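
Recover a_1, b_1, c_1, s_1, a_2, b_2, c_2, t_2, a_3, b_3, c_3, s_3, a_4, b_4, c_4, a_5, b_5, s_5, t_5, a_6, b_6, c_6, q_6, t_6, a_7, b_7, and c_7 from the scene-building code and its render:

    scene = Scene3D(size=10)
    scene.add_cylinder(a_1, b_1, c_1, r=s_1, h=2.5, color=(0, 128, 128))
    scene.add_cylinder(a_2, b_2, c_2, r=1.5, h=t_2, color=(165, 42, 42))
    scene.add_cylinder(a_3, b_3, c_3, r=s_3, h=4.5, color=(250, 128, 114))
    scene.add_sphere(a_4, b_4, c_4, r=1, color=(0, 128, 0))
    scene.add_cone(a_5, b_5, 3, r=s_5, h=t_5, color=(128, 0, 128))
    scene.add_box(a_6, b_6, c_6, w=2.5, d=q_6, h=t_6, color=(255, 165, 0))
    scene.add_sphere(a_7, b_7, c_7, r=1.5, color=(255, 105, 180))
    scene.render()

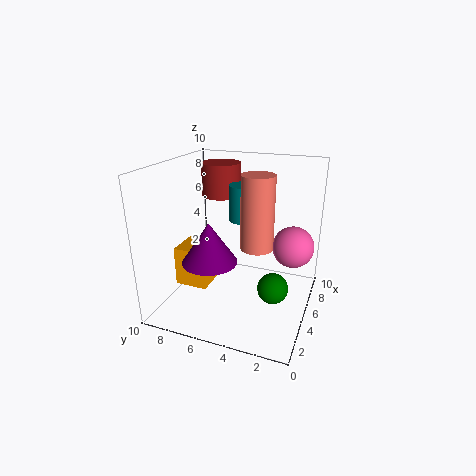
a_1 = 6; b_1 = 5; c_1 = 6; s_1 = 1; a_2 = 8; b_2 = 7.5; c_2 = 7; t_2 = 2.5; a_3 = 3; b_3 = 3; c_3 = 5.5; s_3 = 1; a_4 = 3.5; b_4 = 2; c_4 = 2.5; a_5 = 4.5; b_5 = 7; s_5 = 2; t_5 = 3; a_6 = 4.5; b_6 = 7.5; c_6 = 0.5; q_6 = 2.5; t_6 = 3; a_7 = 7; b_7 = 1.5; c_7 = 4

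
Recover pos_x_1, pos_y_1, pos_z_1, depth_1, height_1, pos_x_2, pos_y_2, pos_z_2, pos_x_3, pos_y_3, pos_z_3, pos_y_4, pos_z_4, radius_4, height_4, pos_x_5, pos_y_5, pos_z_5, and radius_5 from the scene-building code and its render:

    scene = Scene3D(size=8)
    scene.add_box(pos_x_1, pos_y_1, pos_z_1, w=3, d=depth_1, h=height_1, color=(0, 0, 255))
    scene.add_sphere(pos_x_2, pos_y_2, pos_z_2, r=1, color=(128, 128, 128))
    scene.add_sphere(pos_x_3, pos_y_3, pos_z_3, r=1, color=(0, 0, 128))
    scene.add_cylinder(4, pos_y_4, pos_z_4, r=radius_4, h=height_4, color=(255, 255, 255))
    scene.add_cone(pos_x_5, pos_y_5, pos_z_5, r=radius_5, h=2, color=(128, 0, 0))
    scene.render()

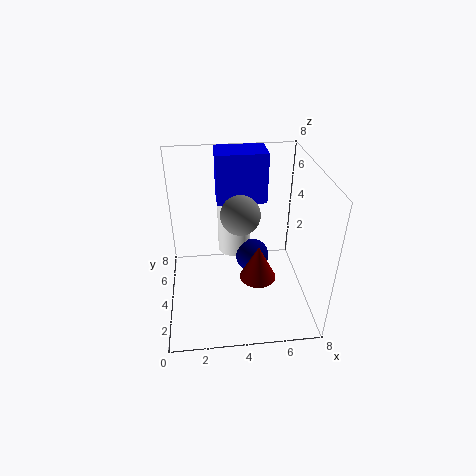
pos_x_1 = 3, pos_y_1 = 6, pos_z_1 = 5, depth_1 = 2, height_1 = 3, pos_x_2 = 4, pos_y_2 = 3, pos_z_2 = 6, pos_x_3 = 5, pos_y_3 = 5, pos_z_3 = 2, pos_y_4 = 6, pos_z_4 = 2, radius_4 = 1, height_4 = 3, pos_x_5 = 5, pos_y_5 = 3, pos_z_5 = 2, radius_5 = 1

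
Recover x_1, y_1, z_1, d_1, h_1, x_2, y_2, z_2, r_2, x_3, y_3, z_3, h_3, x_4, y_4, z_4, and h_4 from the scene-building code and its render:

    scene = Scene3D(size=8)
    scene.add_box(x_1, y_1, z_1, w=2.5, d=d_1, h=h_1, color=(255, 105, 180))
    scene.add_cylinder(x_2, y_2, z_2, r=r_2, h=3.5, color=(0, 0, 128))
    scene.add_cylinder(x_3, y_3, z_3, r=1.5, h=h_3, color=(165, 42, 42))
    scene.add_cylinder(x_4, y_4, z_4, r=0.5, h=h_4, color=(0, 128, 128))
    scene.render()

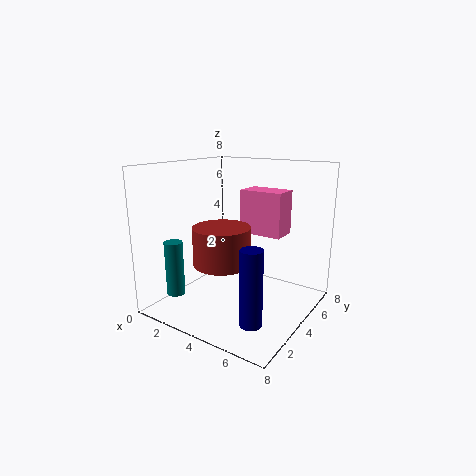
x_1 = 3.5; y_1 = 5; z_1 = 4; d_1 = 1.5; h_1 = 2.5; x_2 = 7; y_2 = 0.5; z_2 = 1.5; r_2 = 0.5; x_3 = 4; y_3 = 2.5; z_3 = 3; h_3 = 2; x_4 = 1.5; y_4 = 1.5; z_4 = 1; h_4 = 3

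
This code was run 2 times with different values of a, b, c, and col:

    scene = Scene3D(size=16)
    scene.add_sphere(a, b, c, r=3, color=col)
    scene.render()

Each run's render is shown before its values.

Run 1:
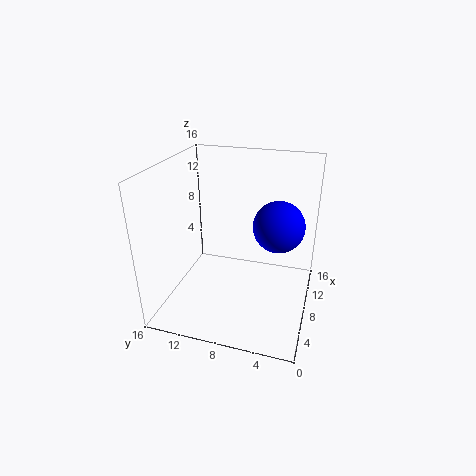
a = 11
b = 4
c = 8.5
col = 'blue'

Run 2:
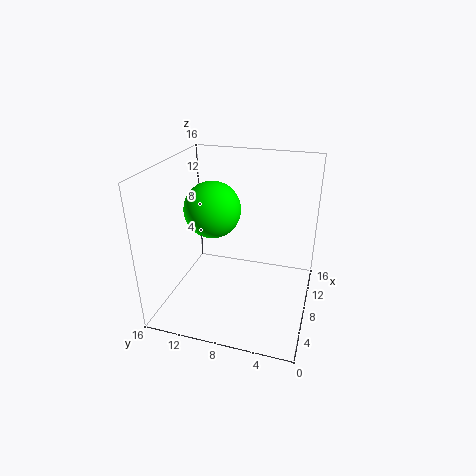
a = 7
b = 10.5
c = 11.5
col = 'lime'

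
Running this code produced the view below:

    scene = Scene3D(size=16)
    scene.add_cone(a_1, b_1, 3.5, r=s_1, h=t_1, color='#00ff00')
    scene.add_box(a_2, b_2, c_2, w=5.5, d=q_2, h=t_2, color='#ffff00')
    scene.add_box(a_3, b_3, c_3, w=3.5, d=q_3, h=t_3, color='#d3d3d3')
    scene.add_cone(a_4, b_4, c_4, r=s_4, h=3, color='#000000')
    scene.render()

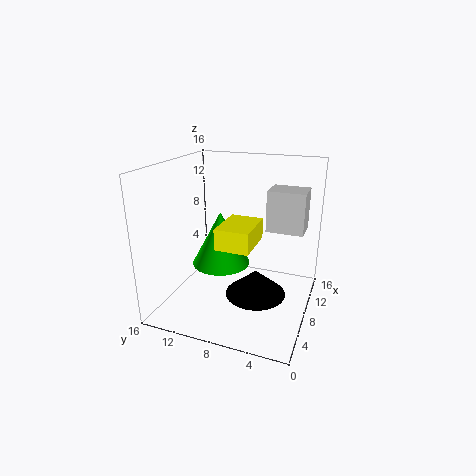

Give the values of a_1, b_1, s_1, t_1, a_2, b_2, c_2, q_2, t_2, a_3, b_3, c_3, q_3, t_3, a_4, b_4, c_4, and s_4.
a_1 = 10; b_1 = 11; s_1 = 3.5; t_1 = 6.5; a_2 = 7; b_2 = 6.5; c_2 = 6.5; q_2 = 4; t_2 = 2.5; a_3 = 12; b_3 = 1.5; c_3 = 7.5; q_3 = 4.5; t_3 = 5; a_4 = 8.5; b_4 = 6; c_4 = 1; s_4 = 3.5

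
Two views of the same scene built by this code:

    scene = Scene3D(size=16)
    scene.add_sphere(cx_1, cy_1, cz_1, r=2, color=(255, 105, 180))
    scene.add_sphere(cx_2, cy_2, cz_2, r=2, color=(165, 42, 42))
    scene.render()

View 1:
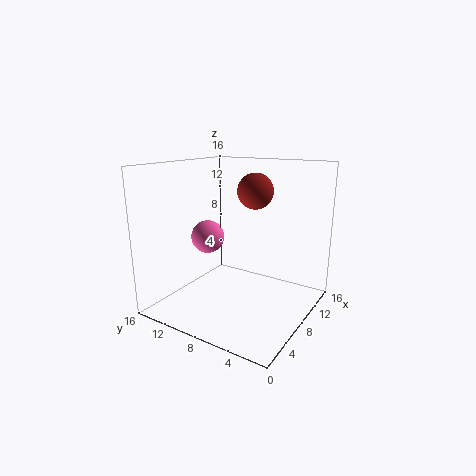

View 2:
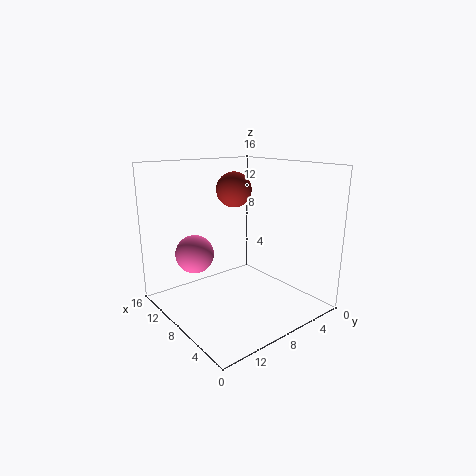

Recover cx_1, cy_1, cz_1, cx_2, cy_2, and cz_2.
cx_1 = 9; cy_1 = 13; cz_1 = 7; cx_2 = 10; cy_2 = 7; cz_2 = 13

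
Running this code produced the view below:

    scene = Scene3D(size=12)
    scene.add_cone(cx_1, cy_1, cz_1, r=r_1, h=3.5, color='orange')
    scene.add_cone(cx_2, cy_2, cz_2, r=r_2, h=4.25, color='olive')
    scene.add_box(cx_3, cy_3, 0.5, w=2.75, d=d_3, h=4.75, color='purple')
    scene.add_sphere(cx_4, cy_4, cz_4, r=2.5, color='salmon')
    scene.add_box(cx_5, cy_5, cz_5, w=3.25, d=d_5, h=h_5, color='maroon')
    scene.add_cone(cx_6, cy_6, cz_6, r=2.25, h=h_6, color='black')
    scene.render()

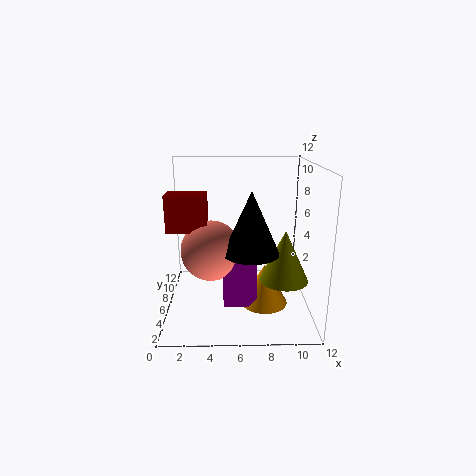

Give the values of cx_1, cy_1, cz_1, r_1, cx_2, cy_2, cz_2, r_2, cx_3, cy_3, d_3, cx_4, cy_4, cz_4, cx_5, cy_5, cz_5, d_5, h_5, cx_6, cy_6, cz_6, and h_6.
cx_1 = 8.25, cy_1 = 5.5, cz_1 = 0.25, r_1 = 2, cx_2 = 9.75, cy_2 = 4.75, cz_2 = 2.75, r_2 = 2, cx_3 = 4.75, cy_3 = 4.25, d_3 = 2.25, cx_4 = 3.75, cy_4 = 5.75, cz_4 = 5, cx_5 = 0.25, cy_5 = 5, cz_5 = 6.75, d_5 = 2, h_5 = 3, cx_6 = 7, cy_6 = 4.5, cz_6 = 5.25, h_6 = 5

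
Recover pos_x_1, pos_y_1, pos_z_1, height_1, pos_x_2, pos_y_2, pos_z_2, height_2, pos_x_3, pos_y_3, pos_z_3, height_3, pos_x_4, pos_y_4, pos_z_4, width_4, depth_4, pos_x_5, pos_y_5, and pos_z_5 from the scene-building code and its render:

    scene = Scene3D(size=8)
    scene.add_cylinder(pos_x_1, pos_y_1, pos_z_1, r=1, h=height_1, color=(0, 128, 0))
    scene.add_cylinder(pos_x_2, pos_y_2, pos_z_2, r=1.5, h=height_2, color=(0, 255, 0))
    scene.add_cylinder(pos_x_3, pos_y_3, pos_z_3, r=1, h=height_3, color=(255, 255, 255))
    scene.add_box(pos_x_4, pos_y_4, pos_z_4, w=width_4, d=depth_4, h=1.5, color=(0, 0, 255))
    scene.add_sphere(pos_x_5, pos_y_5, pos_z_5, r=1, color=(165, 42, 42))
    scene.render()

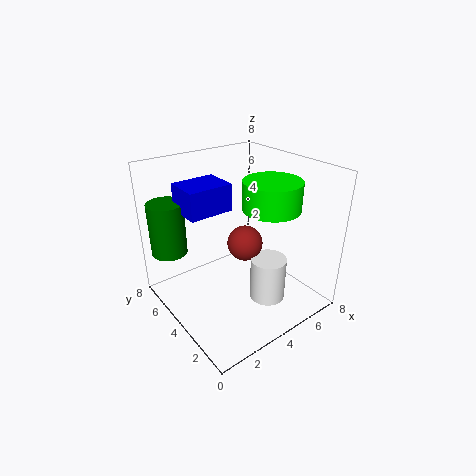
pos_x_1 = 1; pos_y_1 = 6.5; pos_z_1 = 3; height_1 = 3; pos_x_2 = 5; pos_y_2 = 2.5; pos_z_2 = 6; height_2 = 1.5; pos_x_3 = 5; pos_y_3 = 2.5; pos_z_3 = 0.5; height_3 = 2.5; pos_x_4 = 1.5; pos_y_4 = 4.5; pos_z_4 = 5.5; width_4 = 2.5; depth_4 = 2; pos_x_5 = 4.5; pos_y_5 = 4; pos_z_5 = 3.5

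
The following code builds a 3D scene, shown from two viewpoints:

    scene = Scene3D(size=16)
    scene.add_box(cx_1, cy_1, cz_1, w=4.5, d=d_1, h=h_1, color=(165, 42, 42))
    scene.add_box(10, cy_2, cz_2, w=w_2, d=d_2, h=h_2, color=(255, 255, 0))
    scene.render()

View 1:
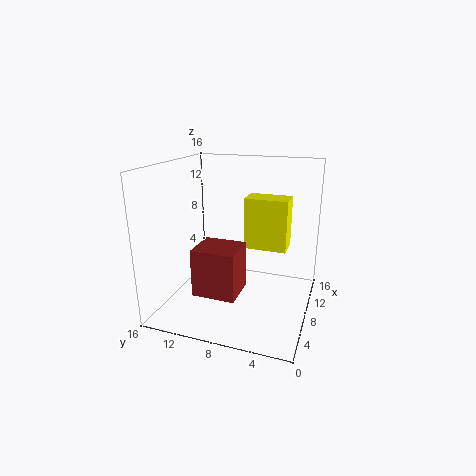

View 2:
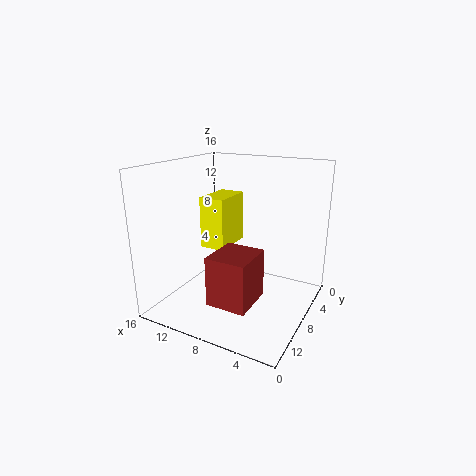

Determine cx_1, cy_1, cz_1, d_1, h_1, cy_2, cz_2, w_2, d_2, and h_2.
cx_1 = 5; cy_1 = 7.5; cz_1 = 1.5; d_1 = 5; h_1 = 5.5; cy_2 = 3; cz_2 = 6; w_2 = 3; d_2 = 5; h_2 = 6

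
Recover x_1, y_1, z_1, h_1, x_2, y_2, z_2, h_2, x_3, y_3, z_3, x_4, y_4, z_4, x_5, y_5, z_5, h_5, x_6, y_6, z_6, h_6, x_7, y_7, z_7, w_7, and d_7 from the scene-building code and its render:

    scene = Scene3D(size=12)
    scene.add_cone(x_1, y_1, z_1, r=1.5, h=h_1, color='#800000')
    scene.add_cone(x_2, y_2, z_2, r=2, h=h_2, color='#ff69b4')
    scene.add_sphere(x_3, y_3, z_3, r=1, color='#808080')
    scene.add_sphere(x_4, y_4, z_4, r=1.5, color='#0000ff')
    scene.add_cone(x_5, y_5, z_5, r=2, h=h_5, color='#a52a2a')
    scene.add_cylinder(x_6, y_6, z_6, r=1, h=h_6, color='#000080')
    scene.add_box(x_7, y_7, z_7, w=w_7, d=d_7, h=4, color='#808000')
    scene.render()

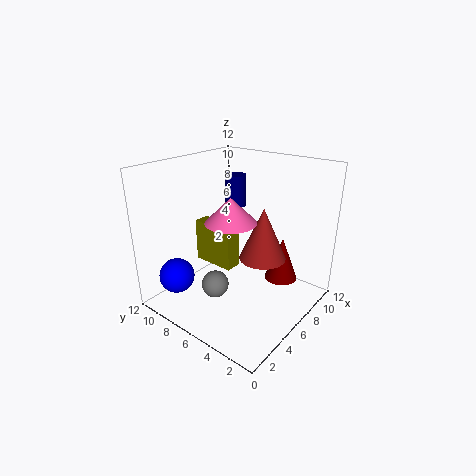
x_1 = 10; y_1 = 4; z_1 = 1; h_1 = 4; x_2 = 4.5; y_2 = 5.5; z_2 = 8; h_2 = 2; x_3 = 2; y_3 = 5; z_3 = 4; x_4 = 2.5; y_4 = 10; z_4 = 2.5; x_5 = 7.5; y_5 = 4.5; z_5 = 4; h_5 = 4.5; x_6 = 10; y_6 = 9.5; z_6 = 7; h_6 = 3; x_7 = 6.5; y_7 = 7.5; z_7 = 2; w_7 = 1.5; d_7 = 4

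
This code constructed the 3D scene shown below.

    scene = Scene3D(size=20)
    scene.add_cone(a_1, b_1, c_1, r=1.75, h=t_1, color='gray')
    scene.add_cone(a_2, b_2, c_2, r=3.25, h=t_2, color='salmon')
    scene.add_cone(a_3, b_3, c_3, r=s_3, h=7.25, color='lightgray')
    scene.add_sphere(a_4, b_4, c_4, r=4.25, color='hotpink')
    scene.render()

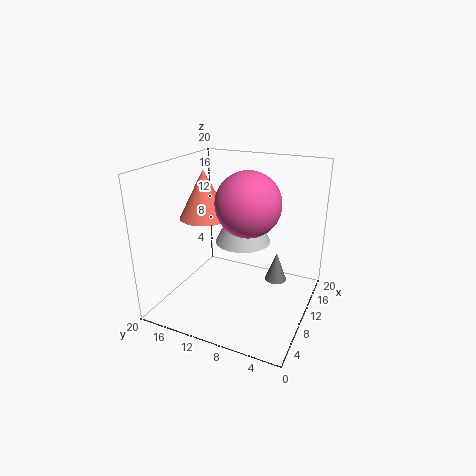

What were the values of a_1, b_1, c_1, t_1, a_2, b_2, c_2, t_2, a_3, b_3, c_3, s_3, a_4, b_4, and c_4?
a_1 = 17.25
b_1 = 6.5
c_1 = 0.25
t_1 = 4.75
a_2 = 7.25
b_2 = 13.5
c_2 = 13.5
t_2 = 6.25
a_3 = 10
b_3 = 9.25
c_3 = 9.75
s_3 = 3.75
a_4 = 8.75
b_4 = 8
c_4 = 15.5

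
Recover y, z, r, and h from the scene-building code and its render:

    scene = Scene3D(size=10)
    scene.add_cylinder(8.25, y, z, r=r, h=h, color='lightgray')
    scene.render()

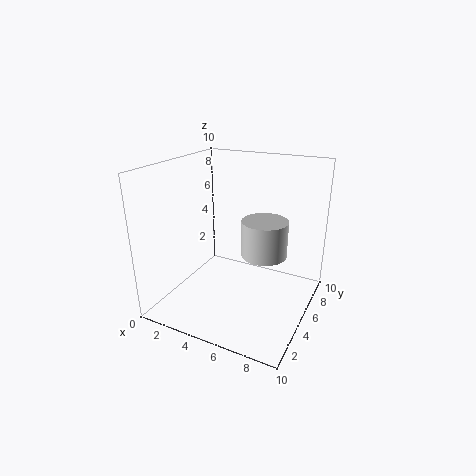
y = 1.75; z = 6; r = 1.25; h = 2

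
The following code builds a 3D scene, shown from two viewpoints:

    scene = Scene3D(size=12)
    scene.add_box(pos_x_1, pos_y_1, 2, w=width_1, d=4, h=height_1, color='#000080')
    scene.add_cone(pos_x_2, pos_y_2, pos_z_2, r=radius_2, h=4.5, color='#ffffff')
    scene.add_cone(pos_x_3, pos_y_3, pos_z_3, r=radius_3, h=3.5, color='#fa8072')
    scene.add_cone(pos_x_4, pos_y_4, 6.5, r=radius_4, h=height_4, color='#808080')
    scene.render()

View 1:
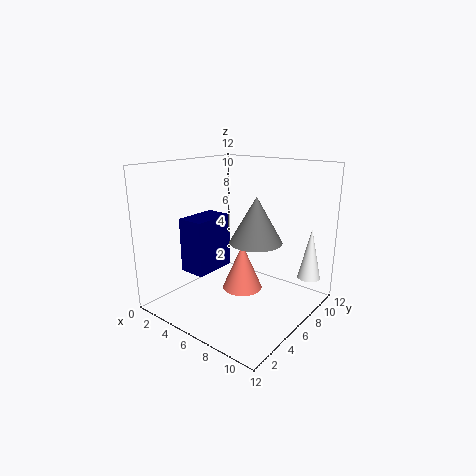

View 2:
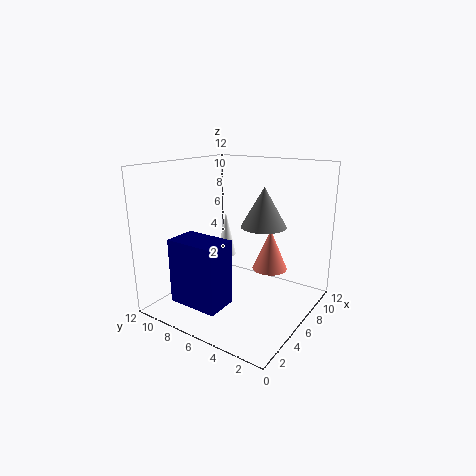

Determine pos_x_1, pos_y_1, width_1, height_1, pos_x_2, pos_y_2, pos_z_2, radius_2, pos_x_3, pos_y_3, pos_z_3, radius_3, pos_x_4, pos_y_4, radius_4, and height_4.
pos_x_1 = 0.5
pos_y_1 = 4.5
width_1 = 2.5
height_1 = 5
pos_x_2 = 10.5
pos_y_2 = 10.5
pos_z_2 = 2
radius_2 = 1
pos_x_3 = 8
pos_y_3 = 4
pos_z_3 = 3
radius_3 = 1.5
pos_x_4 = 8.5
pos_y_4 = 5
radius_4 = 2
height_4 = 3.5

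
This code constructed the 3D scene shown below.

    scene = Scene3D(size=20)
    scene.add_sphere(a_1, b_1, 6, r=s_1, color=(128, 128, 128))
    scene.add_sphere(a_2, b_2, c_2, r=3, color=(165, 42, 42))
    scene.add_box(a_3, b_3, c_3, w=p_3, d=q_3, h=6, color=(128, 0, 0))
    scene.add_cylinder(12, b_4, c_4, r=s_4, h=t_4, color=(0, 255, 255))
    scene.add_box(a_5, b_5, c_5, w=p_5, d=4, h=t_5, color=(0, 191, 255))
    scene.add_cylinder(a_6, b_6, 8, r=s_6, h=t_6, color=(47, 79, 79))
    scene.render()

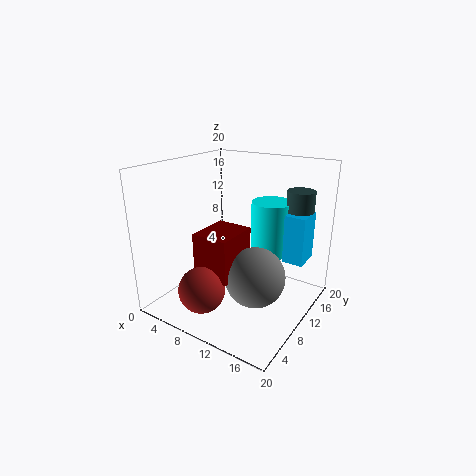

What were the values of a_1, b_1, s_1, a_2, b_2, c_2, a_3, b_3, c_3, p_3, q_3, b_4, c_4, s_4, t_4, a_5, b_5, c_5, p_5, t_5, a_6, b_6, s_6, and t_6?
a_1 = 14
b_1 = 8
s_1 = 4
a_2 = 9
b_2 = 3
c_2 = 5
a_3 = 7
b_3 = 4
c_3 = 6
p_3 = 5
q_3 = 6
b_4 = 16
c_4 = 6
s_4 = 3
t_4 = 8
a_5 = 15
b_5 = 14
c_5 = 6
p_5 = 3
t_5 = 7
a_6 = 16
b_6 = 17
s_6 = 2
t_6 = 8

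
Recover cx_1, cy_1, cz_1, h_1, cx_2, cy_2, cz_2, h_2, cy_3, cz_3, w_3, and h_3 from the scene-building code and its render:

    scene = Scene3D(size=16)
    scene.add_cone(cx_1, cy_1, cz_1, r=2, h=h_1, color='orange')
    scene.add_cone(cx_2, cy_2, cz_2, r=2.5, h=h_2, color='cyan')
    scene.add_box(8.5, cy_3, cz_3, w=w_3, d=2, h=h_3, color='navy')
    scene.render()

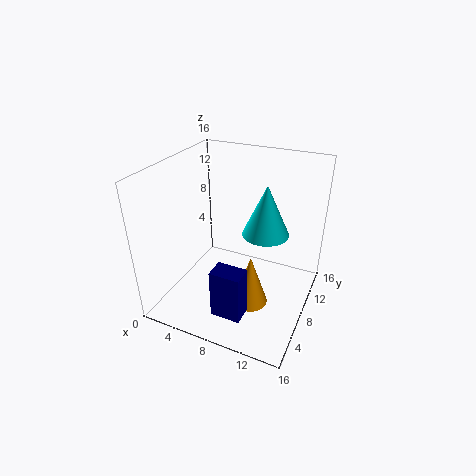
cx_1 = 10
cy_1 = 7
cz_1 = 0.5
h_1 = 6
cx_2 = 11
cy_2 = 8.5
cz_2 = 9
h_2 = 5.5
cy_3 = 0.5
cz_3 = 3.5
w_3 = 3
h_3 = 5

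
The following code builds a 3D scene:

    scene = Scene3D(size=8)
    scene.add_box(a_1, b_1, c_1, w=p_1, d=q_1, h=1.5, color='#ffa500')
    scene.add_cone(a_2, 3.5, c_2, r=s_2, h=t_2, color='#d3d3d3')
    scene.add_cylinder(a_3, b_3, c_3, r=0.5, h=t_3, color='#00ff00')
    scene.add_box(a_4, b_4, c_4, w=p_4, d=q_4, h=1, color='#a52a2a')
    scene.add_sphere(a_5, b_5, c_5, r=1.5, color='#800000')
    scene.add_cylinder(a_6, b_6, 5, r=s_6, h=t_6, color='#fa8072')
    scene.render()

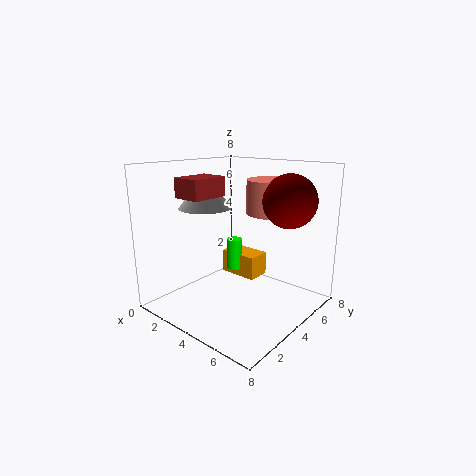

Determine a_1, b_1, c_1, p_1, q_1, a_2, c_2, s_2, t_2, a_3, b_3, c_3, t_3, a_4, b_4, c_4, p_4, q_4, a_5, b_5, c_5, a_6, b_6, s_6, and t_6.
a_1 = 1
b_1 = 6
c_1 = 0.5
p_1 = 2.5
q_1 = 1.5
a_2 = 2
c_2 = 5.5
s_2 = 1.5
t_2 = 2
a_3 = 2
b_3 = 6
c_3 = 1
t_3 = 2
a_4 = 2.5
b_4 = 1
c_4 = 6.5
p_4 = 1.5
q_4 = 2
a_5 = 6
b_5 = 6
c_5 = 6
a_6 = 4.5
b_6 = 6.5
s_6 = 1.5
t_6 = 2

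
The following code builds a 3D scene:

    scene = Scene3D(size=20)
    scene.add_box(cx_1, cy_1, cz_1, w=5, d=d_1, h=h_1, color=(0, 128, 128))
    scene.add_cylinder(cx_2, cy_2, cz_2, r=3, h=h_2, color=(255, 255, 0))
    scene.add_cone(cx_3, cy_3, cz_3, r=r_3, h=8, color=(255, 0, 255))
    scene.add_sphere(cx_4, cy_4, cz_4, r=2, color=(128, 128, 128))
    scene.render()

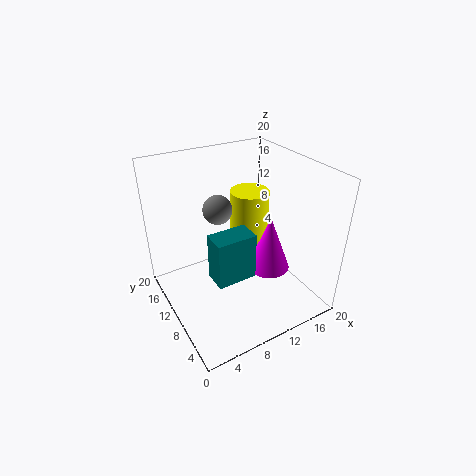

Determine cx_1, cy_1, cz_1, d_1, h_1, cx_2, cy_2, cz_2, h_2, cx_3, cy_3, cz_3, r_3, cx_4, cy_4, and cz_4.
cx_1 = 4, cy_1 = 4, cz_1 = 8, d_1 = 3, h_1 = 6, cx_2 = 15, cy_2 = 15, cz_2 = 6, h_2 = 8, cx_3 = 14, cy_3 = 8, cz_3 = 5, r_3 = 3, cx_4 = 8, cy_4 = 12, cz_4 = 14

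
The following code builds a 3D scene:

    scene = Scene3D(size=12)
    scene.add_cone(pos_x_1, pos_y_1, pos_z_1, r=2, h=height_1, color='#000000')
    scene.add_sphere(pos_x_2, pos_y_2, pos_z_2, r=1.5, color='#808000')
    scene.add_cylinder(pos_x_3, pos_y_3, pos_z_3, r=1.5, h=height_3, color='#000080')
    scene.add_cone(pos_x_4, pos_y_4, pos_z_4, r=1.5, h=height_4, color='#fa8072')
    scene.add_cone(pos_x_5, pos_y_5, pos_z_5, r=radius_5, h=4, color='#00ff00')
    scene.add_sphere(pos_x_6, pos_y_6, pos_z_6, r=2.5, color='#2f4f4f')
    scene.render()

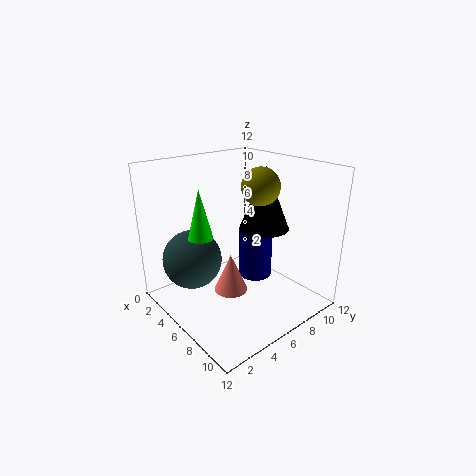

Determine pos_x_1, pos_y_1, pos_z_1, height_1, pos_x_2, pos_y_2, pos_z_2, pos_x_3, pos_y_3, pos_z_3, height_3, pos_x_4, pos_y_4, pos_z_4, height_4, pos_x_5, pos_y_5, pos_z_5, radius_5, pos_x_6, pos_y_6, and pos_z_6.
pos_x_1 = 7.5; pos_y_1 = 7.5; pos_z_1 = 7; height_1 = 5; pos_x_2 = 7.5; pos_y_2 = 7; pos_z_2 = 10.5; pos_x_3 = 5.5; pos_y_3 = 8.5; pos_z_3 = 1.5; height_3 = 4.5; pos_x_4 = 5; pos_y_4 = 6; pos_z_4 = 0.5; height_4 = 3.5; pos_x_5 = 5; pos_y_5 = 3; pos_z_5 = 6.5; radius_5 = 1; pos_x_6 = 3.5; pos_y_6 = 3; pos_z_6 = 4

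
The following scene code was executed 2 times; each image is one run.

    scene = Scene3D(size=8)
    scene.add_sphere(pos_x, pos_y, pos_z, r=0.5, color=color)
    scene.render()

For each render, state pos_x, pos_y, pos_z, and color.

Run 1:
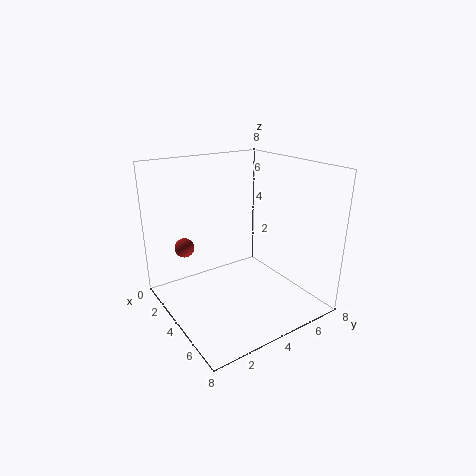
pos_x = 3.5, pos_y = 1, pos_z = 4, color = 'brown'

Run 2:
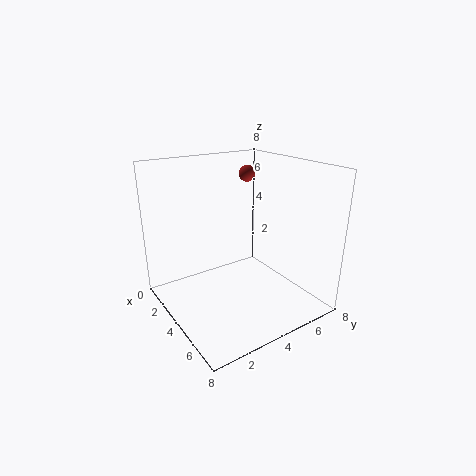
pos_x = 2, pos_y = 6, pos_z = 7, color = 'brown'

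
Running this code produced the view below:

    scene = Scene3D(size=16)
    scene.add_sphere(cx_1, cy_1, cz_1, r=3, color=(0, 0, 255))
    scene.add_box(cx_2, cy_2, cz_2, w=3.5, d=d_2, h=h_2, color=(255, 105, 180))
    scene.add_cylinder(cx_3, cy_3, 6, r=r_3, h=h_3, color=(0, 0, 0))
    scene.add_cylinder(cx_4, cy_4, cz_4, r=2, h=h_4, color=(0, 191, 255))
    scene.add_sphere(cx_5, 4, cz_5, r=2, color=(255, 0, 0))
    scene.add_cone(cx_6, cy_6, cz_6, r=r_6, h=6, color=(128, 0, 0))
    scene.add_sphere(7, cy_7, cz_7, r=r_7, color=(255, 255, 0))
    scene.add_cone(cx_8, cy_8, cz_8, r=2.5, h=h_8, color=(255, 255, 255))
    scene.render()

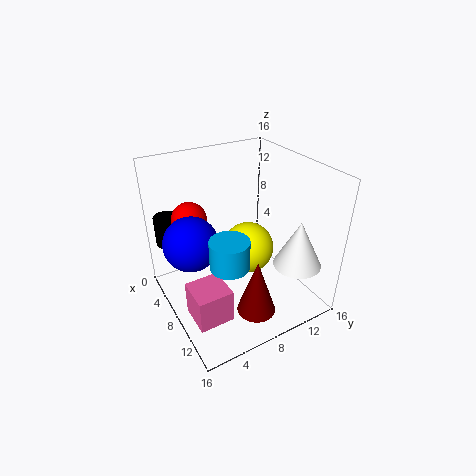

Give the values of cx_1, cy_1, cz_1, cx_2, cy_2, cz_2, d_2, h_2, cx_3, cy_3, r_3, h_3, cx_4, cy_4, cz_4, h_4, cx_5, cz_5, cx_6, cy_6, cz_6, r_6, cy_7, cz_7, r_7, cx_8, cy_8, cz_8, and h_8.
cx_1 = 6.5; cy_1 = 3; cz_1 = 8; cx_2 = 10.5; cy_2 = 0.5; cz_2 = 3; d_2 = 3.5; h_2 = 3.5; cx_3 = 2; cy_3 = 2; r_3 = 1.5; h_3 = 3.5; cx_4 = 11.5; cy_4 = 5; cz_4 = 7.5; h_4 = 3; cx_5 = 4; cz_5 = 9.5; cx_6 = 13.5; cy_6 = 7; cz_6 = 2.5; r_6 = 2; cy_7 = 10; cz_7 = 5.5; r_7 = 3; cx_8 = 13.5; cy_8 = 12; cz_8 = 6.5; h_8 = 5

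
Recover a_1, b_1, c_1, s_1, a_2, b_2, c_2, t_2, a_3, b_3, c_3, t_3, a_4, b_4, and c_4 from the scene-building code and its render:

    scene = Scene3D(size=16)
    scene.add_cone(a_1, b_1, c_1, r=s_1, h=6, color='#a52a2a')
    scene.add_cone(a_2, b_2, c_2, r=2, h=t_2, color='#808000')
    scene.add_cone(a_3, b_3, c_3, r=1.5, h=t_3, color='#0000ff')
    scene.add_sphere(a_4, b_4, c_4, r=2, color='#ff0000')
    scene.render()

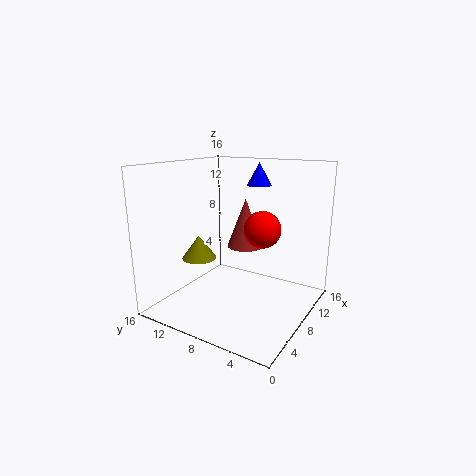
a_1 = 12.25; b_1 = 9.5; c_1 = 5.5; s_1 = 2.25; a_2 = 7; b_2 = 12.75; c_2 = 5; t_2 = 2.75; a_3 = 13.75; b_3 = 8.5; c_3 = 13; t_3 = 2.75; a_4 = 8.5; b_4 = 5.25; c_4 = 9.25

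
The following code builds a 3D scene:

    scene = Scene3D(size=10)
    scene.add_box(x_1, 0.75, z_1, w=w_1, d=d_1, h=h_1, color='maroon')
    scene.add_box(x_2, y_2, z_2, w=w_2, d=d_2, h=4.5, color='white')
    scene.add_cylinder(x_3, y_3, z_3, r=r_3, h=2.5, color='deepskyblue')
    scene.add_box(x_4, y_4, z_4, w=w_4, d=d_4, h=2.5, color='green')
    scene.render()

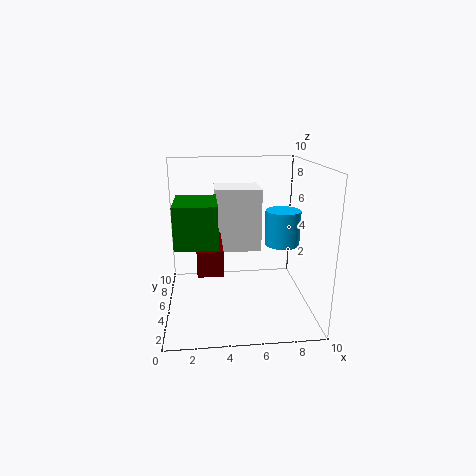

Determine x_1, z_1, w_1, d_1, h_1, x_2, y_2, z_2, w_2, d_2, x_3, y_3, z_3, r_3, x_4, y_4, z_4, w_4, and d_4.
x_1 = 2.25, z_1 = 4.25, w_1 = 1.5, d_1 = 3.5, h_1 = 1.5, x_2 = 3.5, y_2 = 5.5, z_2 = 3.75, w_2 = 3.25, d_2 = 2.75, x_3 = 8.25, y_3 = 5.5, z_3 = 4.25, r_3 = 1.25, x_4 = 1, y_4 = 1, z_4 = 5.75, w_4 = 2.5, d_4 = 3.25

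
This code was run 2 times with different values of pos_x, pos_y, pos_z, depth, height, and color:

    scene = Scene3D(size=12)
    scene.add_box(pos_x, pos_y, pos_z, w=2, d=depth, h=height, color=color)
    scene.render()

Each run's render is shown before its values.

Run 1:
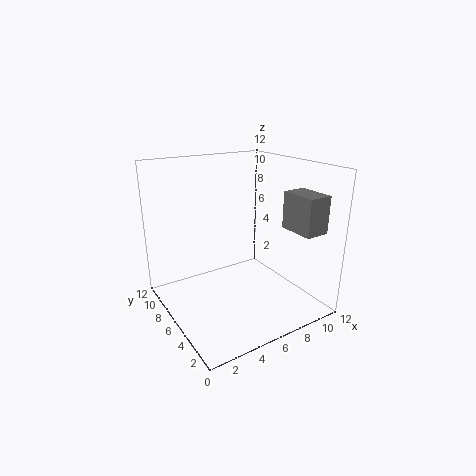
pos_x = 9
pos_y = 1
pos_z = 7
depth = 3
height = 3
color = 'gray'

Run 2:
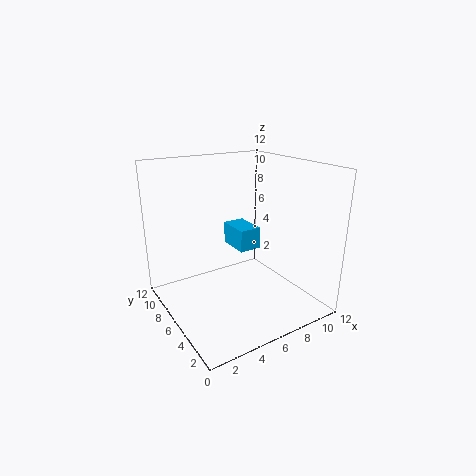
pos_x = 7
pos_y = 7
pos_z = 4
depth = 3
height = 2
color = 'deepskyblue'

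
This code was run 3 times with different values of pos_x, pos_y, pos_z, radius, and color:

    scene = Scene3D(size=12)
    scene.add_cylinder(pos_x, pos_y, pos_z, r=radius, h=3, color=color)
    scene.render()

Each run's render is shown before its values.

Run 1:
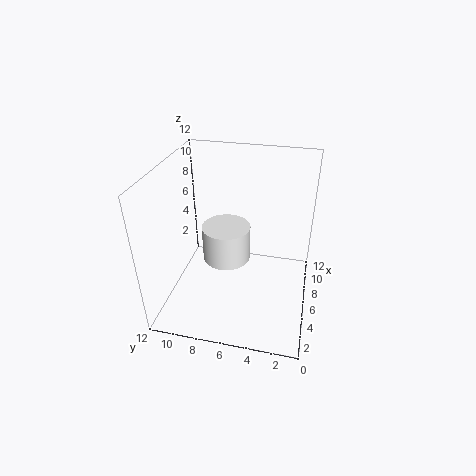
pos_x = 6, pos_y = 7, pos_z = 4, radius = 2, color = 'white'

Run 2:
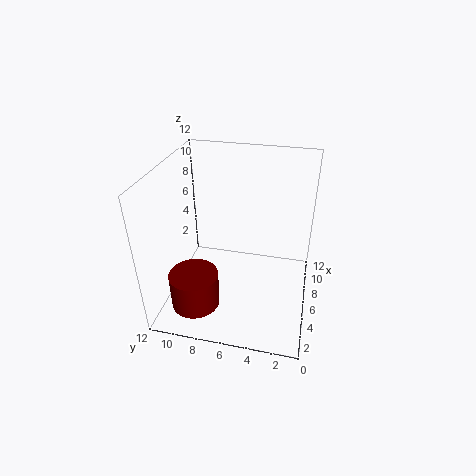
pos_x = 3, pos_y = 9, pos_z = 1, radius = 2, color = 'maroon'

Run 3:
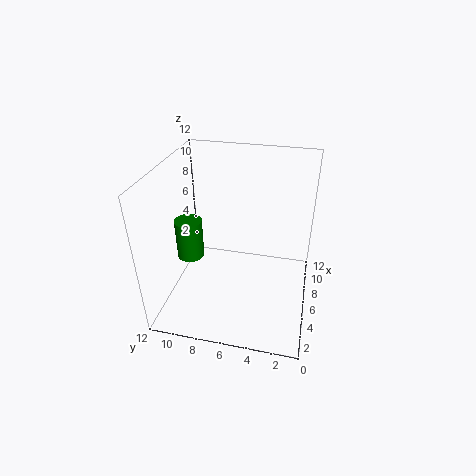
pos_x = 3, pos_y = 9, pos_z = 6, radius = 1, color = 'green'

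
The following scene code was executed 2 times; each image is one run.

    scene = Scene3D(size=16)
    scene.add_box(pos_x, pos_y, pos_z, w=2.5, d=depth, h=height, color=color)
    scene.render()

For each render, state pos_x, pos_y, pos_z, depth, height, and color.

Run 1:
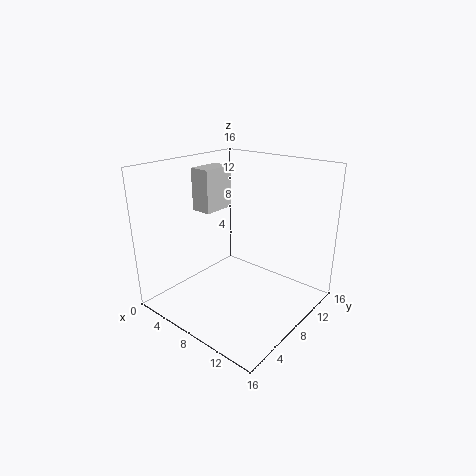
pos_x = 1.5, pos_y = 7.5, pos_z = 10, depth = 4, height = 5, color = 'lightgray'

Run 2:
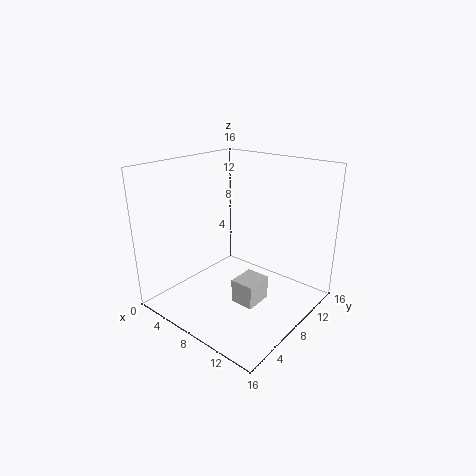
pos_x = 10, pos_y = 4.5, pos_z = 2.5, depth = 3, height = 2.5, color = 'lightgray'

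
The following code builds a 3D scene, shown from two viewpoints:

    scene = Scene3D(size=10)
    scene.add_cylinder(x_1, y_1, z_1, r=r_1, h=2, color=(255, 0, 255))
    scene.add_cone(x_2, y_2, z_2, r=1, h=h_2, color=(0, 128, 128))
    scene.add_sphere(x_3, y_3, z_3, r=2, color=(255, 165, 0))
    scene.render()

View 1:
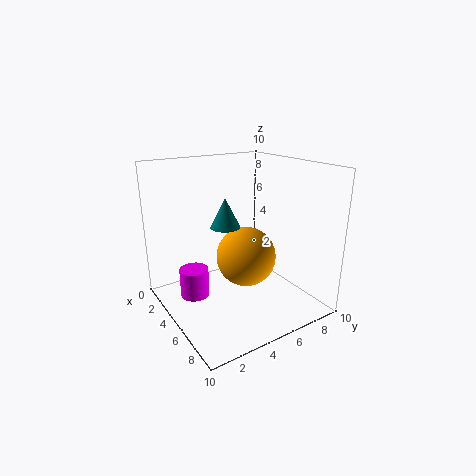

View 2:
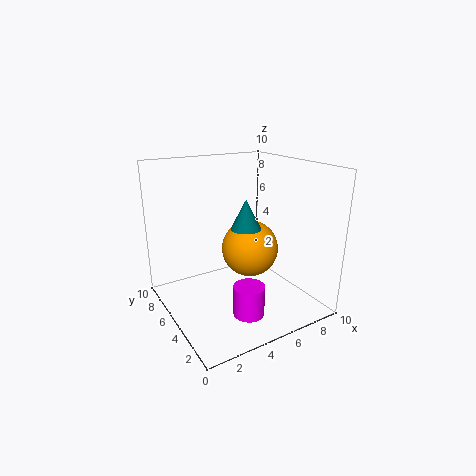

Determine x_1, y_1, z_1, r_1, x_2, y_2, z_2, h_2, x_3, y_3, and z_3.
x_1 = 4; y_1 = 2; z_1 = 1; r_1 = 1; x_2 = 5; y_2 = 4; z_2 = 6; h_2 = 2; x_3 = 6; y_3 = 5; z_3 = 4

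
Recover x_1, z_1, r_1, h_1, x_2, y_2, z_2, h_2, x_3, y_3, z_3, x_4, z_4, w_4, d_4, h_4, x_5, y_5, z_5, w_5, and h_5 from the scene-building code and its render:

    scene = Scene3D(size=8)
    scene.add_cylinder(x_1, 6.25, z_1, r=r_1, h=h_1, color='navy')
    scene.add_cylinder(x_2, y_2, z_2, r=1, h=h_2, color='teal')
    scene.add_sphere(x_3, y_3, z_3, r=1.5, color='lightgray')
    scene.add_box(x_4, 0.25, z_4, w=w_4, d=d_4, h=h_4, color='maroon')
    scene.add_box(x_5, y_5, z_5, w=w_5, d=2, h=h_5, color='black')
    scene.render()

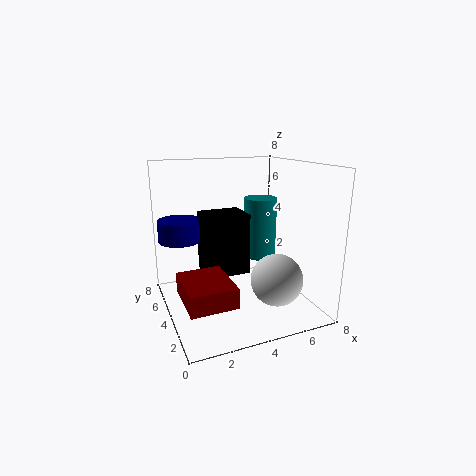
x_1 = 1.25, z_1 = 3.5, r_1 = 1.25, h_1 = 1.25, x_2 = 6.25, y_2 = 5.75, z_2 = 2, h_2 = 3.75, x_3 = 6, y_3 = 3, z_3 = 1.5, x_4 = 0.25, z_4 = 2, w_4 = 2.25, d_4 = 2.75, h_4 = 1, x_5 = 2.25, y_5 = 4, z_5 = 1.75, w_5 = 2.5, h_5 = 3.5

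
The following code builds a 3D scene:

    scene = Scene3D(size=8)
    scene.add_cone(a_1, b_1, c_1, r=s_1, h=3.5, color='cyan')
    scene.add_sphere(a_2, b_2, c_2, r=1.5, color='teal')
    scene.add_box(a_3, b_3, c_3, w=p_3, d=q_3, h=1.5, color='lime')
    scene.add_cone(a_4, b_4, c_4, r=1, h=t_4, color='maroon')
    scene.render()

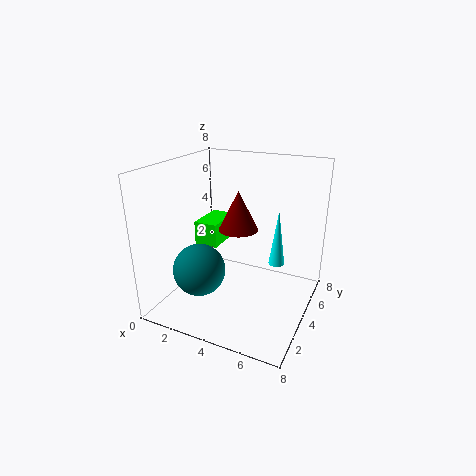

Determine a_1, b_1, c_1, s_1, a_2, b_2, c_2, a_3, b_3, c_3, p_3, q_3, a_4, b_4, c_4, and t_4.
a_1 = 5.5
b_1 = 6.5
c_1 = 1.5
s_1 = 0.5
a_2 = 2
b_2 = 3
c_2 = 2
a_3 = 0.5
b_3 = 5
c_3 = 2.5
p_3 = 1.5
q_3 = 2.5
a_4 = 4.5
b_4 = 3
c_4 = 5
t_4 = 2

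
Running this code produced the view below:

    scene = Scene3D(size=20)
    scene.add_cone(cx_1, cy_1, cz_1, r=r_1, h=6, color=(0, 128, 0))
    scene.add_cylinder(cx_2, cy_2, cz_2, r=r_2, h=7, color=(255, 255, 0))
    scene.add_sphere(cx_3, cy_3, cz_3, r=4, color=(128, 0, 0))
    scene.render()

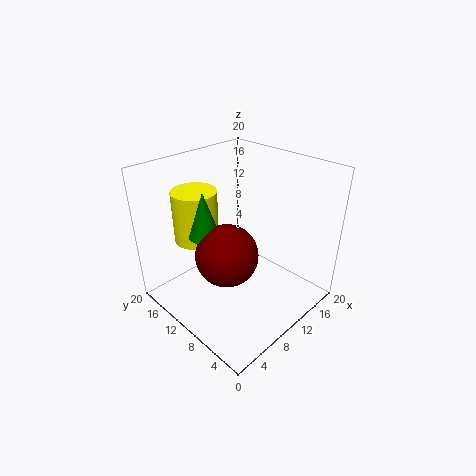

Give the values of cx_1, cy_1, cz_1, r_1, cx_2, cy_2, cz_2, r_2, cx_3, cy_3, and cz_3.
cx_1 = 5; cy_1 = 11; cz_1 = 12; r_1 = 2; cx_2 = 6; cy_2 = 14; cz_2 = 10; r_2 = 3; cx_3 = 6; cy_3 = 8; cz_3 = 10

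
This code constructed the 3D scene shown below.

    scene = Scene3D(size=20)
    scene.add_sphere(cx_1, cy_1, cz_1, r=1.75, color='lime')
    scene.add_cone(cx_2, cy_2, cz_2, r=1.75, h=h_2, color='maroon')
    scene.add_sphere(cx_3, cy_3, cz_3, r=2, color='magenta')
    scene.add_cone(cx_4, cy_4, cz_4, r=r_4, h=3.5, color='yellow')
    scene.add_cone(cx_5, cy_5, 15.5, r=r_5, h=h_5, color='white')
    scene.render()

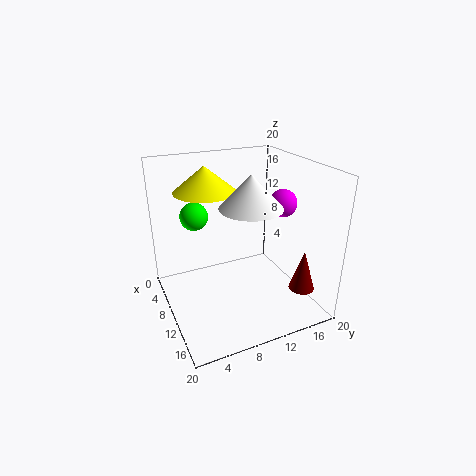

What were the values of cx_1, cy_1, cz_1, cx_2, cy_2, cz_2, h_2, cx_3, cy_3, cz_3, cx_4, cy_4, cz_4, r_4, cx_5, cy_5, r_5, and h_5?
cx_1 = 10.5, cy_1 = 3.75, cz_1 = 14.5, cx_2 = 16, cy_2 = 17, cz_2 = 3.5, h_2 = 5.75, cx_3 = 10, cy_3 = 17, cz_3 = 14, cx_4 = 7, cy_4 = 6.5, cz_4 = 16.25, r_4 = 4.25, cx_5 = 13.25, cy_5 = 10.25, r_5 = 4, h_5 = 4.25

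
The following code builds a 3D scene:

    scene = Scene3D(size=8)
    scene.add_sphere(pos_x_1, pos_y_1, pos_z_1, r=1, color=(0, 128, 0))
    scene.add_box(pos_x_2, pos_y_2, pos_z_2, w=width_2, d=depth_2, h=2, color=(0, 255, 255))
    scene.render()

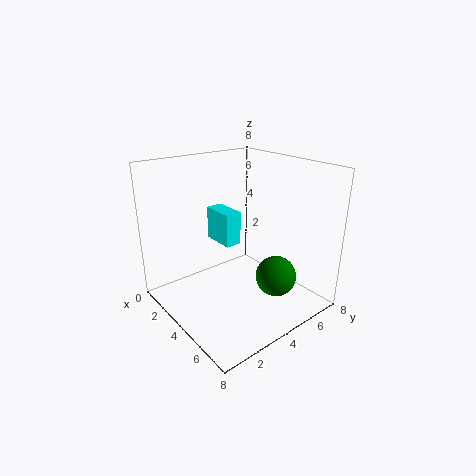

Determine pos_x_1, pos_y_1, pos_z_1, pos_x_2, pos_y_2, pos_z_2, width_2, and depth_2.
pos_x_1 = 7, pos_y_1 = 4, pos_z_1 = 3, pos_x_2 = 1, pos_y_2 = 4, pos_z_2 = 3, width_2 = 2, depth_2 = 1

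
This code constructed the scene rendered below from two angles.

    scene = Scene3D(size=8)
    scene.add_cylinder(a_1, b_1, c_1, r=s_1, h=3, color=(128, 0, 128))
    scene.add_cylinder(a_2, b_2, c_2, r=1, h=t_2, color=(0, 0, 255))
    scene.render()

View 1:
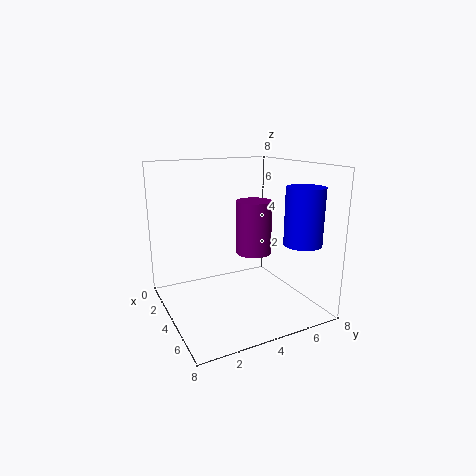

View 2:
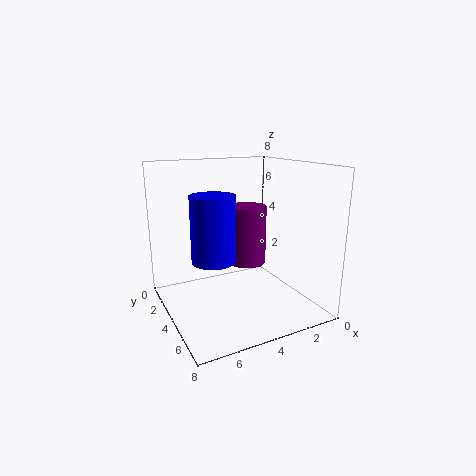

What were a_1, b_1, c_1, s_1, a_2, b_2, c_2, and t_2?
a_1 = 4, b_1 = 5, c_1 = 3, s_1 = 1, a_2 = 6.5, b_2 = 6.5, c_2 = 4, t_2 = 3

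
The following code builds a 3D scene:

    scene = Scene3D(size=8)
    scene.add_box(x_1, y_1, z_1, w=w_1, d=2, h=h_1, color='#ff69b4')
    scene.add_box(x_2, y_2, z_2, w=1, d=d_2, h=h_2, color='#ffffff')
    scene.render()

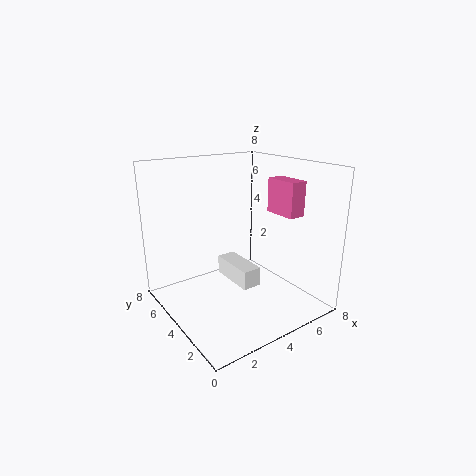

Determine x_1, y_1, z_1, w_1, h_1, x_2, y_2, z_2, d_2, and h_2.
x_1 = 6.5, y_1 = 2.5, z_1 = 5, w_1 = 1, h_1 = 2, x_2 = 3, y_2 = 2, z_2 = 2, d_2 = 2.5, h_2 = 1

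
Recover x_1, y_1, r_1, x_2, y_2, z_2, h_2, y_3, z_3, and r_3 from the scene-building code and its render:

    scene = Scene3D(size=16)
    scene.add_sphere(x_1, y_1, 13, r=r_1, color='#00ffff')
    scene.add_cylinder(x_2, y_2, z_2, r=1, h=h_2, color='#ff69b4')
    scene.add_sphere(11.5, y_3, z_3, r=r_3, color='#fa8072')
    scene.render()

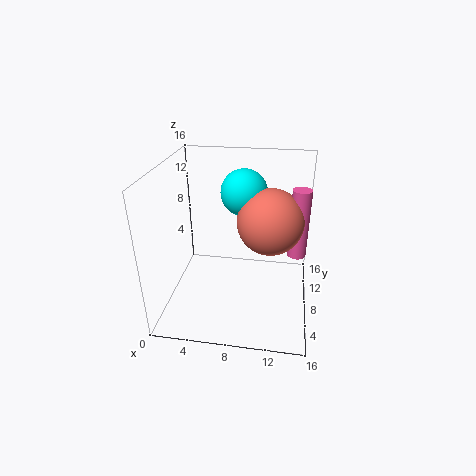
x_1 = 8.5, y_1 = 9, r_1 = 2.5, x_2 = 14.5, y_2 = 8, z_2 = 6.5, h_2 = 7.5, y_3 = 7.5, z_3 = 10.5, r_3 = 3.5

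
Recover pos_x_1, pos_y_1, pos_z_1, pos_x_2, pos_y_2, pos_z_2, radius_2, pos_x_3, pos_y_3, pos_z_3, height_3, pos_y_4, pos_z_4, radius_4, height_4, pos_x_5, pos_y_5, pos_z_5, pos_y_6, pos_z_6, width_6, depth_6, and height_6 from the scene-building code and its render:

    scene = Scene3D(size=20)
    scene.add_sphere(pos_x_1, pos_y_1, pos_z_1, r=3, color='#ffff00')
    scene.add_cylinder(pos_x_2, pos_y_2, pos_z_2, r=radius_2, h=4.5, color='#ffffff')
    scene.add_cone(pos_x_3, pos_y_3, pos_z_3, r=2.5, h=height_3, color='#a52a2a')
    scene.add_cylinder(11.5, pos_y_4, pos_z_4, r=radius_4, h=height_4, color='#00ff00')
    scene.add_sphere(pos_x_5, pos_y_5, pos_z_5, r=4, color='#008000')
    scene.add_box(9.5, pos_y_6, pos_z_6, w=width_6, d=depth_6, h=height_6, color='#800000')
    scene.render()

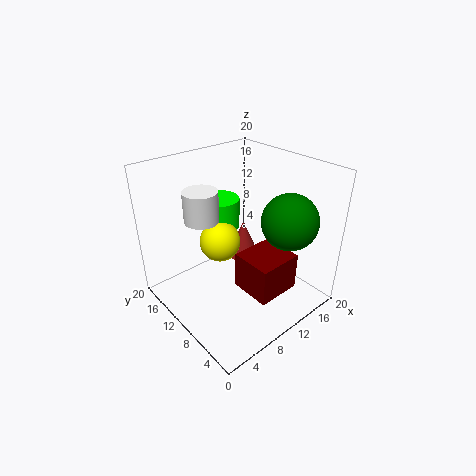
pos_x_1 = 9.5; pos_y_1 = 13.5; pos_z_1 = 8; pos_x_2 = 7.5; pos_y_2 = 15; pos_z_2 = 11.5; radius_2 = 2.5; pos_x_3 = 15; pos_y_3 = 14.5; pos_z_3 = 3; height_3 = 6; pos_y_4 = 16; pos_z_4 = 9; radius_4 = 3; height_4 = 4.5; pos_x_5 = 16; pos_y_5 = 6; pos_z_5 = 12; pos_y_6 = 4; pos_z_6 = 2; width_6 = 6.5; depth_6 = 6; height_6 = 5.5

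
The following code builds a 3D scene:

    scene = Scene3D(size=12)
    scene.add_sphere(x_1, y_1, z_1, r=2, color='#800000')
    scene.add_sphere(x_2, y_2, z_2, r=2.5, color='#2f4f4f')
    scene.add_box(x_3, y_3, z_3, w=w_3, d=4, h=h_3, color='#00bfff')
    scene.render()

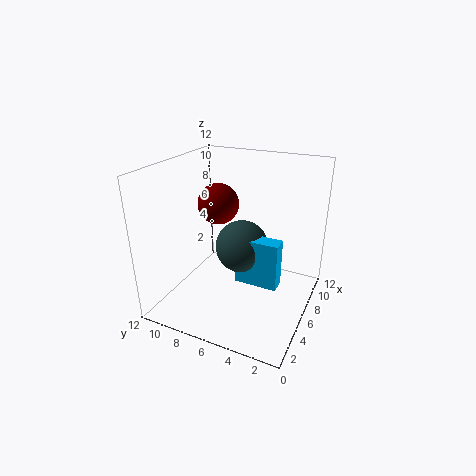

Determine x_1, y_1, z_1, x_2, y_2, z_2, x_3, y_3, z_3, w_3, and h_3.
x_1 = 10, y_1 = 10, z_1 = 7, x_2 = 9, y_2 = 7, z_2 = 3.5, x_3 = 7.5, y_3 = 3, z_3 = 0.5, w_3 = 1.5, h_3 = 4.5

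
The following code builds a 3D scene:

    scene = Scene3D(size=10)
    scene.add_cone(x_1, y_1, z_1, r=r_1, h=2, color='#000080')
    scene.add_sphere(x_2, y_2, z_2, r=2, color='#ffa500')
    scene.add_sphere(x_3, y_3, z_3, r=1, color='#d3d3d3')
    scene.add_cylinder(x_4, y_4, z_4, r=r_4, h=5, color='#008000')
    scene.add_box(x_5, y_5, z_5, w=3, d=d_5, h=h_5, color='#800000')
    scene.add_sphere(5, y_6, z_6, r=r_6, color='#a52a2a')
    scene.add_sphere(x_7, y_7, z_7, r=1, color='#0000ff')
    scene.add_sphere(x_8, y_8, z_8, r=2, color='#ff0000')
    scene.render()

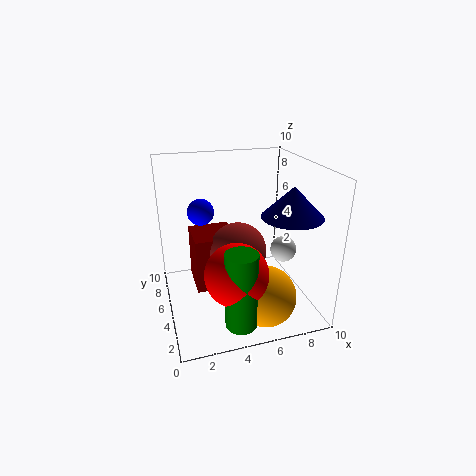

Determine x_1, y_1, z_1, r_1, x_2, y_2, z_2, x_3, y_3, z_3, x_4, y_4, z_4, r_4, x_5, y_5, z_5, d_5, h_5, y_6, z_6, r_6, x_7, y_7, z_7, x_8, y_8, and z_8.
x_1 = 8
y_1 = 3
z_1 = 7
r_1 = 2
x_2 = 6
y_2 = 2
z_2 = 2
x_3 = 9
y_3 = 6
z_3 = 3
x_4 = 4
y_4 = 1
z_4 = 1
r_4 = 1
x_5 = 2
y_5 = 5
z_5 = 1
d_5 = 3
h_5 = 4
y_6 = 5
z_6 = 4
r_6 = 2
x_7 = 3
y_7 = 8
z_7 = 6
x_8 = 4
y_8 = 2
z_8 = 4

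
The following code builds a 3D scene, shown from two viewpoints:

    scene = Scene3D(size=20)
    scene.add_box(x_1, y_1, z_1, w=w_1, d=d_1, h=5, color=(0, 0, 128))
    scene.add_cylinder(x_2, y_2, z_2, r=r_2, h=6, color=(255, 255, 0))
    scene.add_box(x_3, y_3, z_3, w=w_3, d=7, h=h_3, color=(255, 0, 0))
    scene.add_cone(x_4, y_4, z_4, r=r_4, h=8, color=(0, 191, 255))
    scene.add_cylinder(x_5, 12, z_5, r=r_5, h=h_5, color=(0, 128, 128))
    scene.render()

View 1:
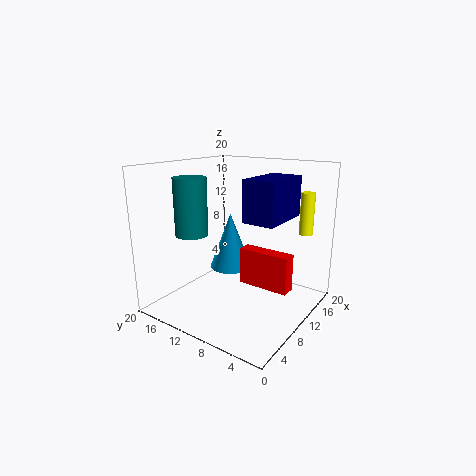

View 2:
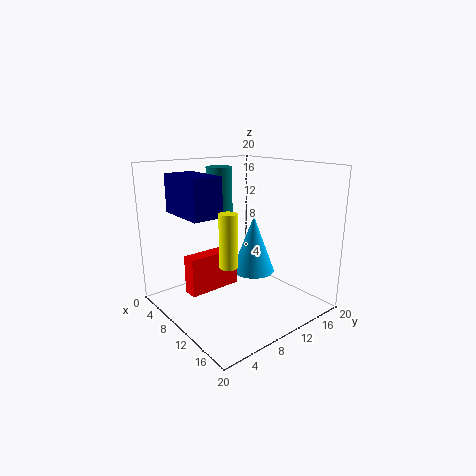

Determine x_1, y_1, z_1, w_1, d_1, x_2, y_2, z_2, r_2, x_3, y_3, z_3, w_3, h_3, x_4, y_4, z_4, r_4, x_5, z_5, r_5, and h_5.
x_1 = 5; y_1 = 2; z_1 = 14; w_1 = 7; d_1 = 4; x_2 = 17; y_2 = 3; z_2 = 10; r_2 = 1; x_3 = 9; y_3 = 2; z_3 = 4; w_3 = 2; h_3 = 5; x_4 = 11; y_4 = 12; z_4 = 5; r_4 = 3; x_5 = 3; z_5 = 12; r_5 = 2; h_5 = 7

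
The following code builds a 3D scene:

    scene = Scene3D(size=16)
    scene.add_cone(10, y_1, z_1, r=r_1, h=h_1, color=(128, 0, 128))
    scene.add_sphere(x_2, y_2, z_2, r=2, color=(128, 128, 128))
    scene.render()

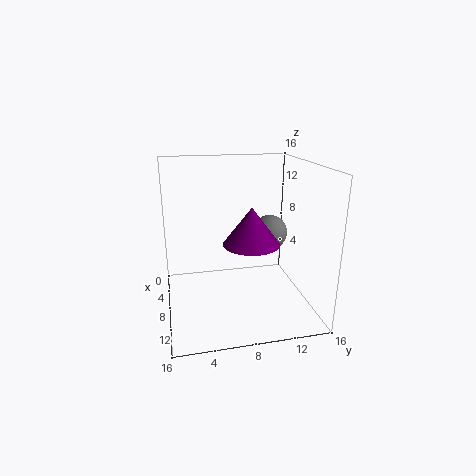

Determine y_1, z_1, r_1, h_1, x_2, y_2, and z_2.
y_1 = 9
z_1 = 8
r_1 = 3
h_1 = 4
x_2 = 7
y_2 = 12
z_2 = 8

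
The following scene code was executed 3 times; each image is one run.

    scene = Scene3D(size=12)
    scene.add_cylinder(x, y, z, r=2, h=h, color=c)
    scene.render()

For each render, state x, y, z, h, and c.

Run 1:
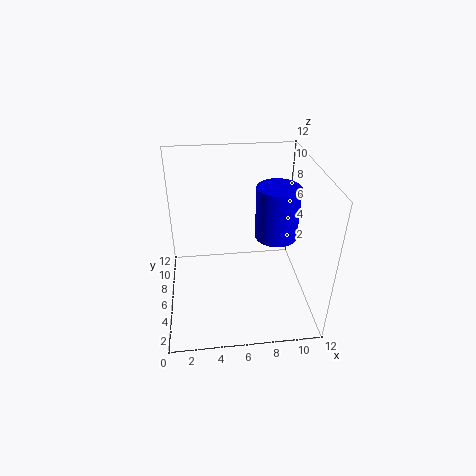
x = 10; y = 9; z = 4; h = 5; c = 'blue'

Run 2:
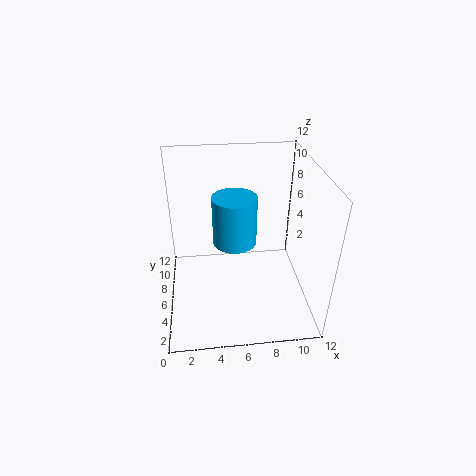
x = 6; y = 8.5; z = 4; h = 4.5; c = 'deepskyblue'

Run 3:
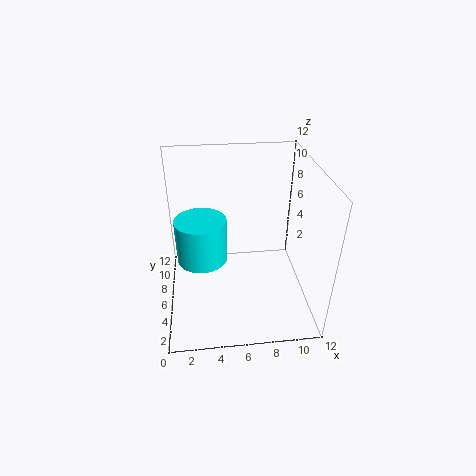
x = 3; y = 5; z = 5; h = 3.5; c = 'cyan'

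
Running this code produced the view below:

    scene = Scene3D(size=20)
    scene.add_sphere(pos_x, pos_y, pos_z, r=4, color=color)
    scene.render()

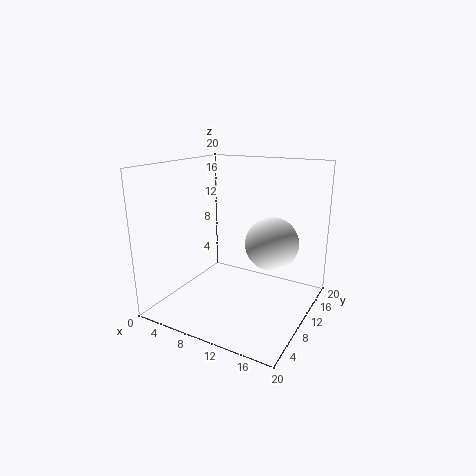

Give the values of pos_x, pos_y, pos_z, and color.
pos_x = 13
pos_y = 15
pos_z = 8
color = 'white'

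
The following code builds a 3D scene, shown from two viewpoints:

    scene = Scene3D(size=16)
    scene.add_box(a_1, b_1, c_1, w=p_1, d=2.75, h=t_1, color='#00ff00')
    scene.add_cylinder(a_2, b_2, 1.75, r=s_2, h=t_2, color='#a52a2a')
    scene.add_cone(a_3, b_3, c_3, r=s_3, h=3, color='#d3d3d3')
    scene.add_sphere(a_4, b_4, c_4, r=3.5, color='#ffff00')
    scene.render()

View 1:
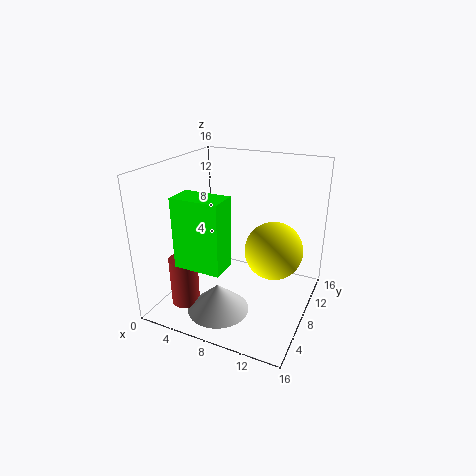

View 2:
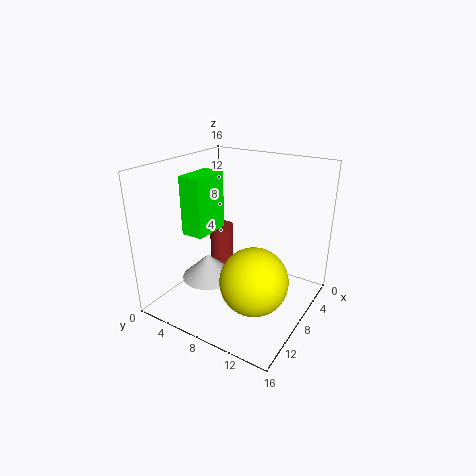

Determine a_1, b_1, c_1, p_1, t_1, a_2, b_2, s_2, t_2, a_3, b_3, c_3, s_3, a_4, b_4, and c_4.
a_1 = 4.5; b_1 = 1; c_1 = 7.25; p_1 = 4.75; t_1 = 7; a_2 = 4; b_2 = 3; s_2 = 1.5; t_2 = 5.25; a_3 = 7.75; b_3 = 3.5; c_3 = 1.5; s_3 = 3.25; a_4 = 11; b_4 = 11.75; c_4 = 5.25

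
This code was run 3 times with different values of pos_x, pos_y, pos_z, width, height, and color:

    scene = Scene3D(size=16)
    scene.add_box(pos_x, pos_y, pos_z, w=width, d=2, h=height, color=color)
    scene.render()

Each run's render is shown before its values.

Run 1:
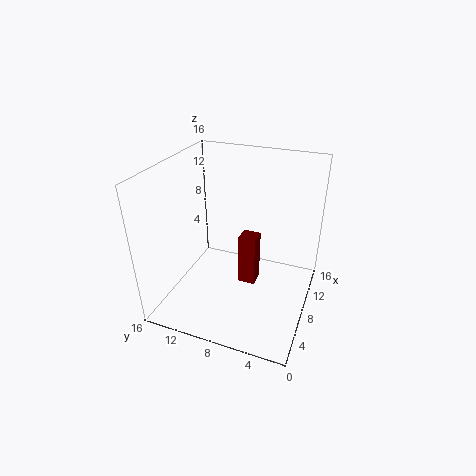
pos_x = 8
pos_y = 6
pos_z = 2
width = 2
height = 6
color = 'maroon'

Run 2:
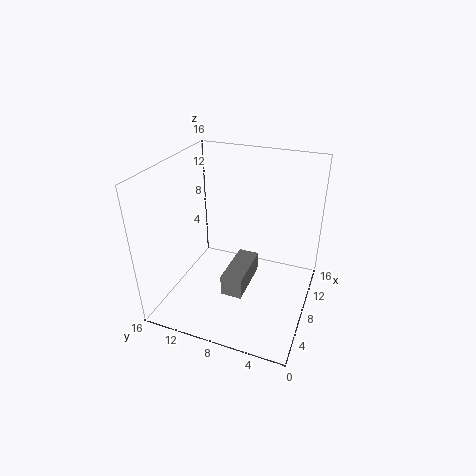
pos_x = 1
pos_y = 5
pos_z = 6
width = 5
height = 2
color = 'gray'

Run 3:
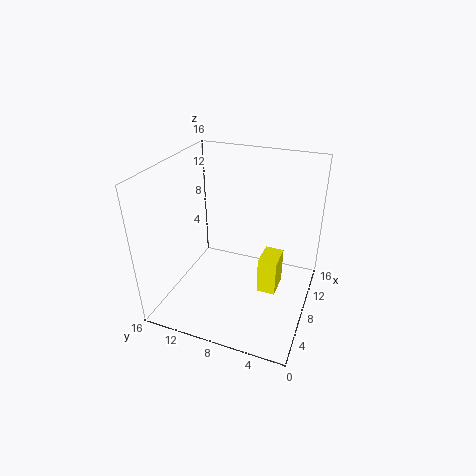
pos_x = 6
pos_y = 3
pos_z = 3
width = 3
height = 4
color = 'yellow'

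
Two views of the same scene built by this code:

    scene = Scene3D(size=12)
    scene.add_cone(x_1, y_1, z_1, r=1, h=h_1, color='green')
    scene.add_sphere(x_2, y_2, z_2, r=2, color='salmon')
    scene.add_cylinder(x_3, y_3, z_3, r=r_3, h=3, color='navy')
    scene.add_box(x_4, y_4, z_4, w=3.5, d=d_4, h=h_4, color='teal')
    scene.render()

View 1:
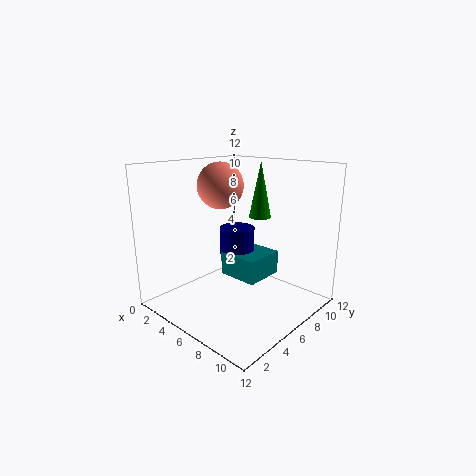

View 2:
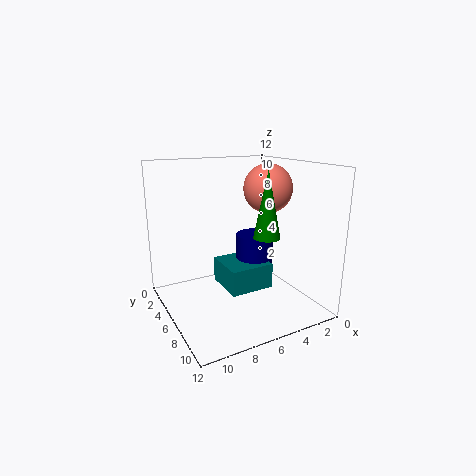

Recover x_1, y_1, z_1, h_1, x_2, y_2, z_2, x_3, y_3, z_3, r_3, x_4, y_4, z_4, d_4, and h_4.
x_1 = 5.5; y_1 = 9.5; z_1 = 7; h_1 = 5; x_2 = 3.5; y_2 = 6.5; z_2 = 10; x_3 = 5; y_3 = 7; z_3 = 3.5; r_3 = 1.5; x_4 = 4.5; y_4 = 5.5; z_4 = 2.5; d_4 = 3.5; h_4 = 2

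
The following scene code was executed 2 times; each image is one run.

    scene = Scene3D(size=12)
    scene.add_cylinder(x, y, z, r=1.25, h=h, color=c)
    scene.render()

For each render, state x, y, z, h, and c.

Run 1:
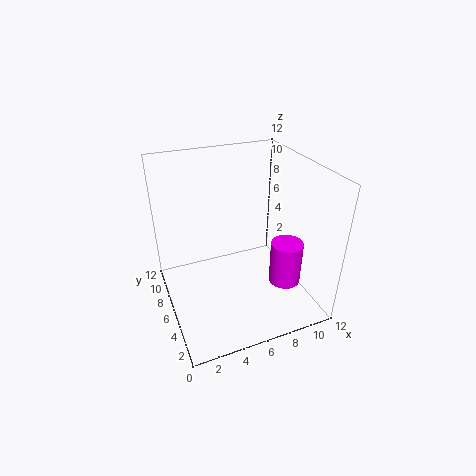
x = 8.75, y = 2.75, z = 3.25, h = 3.5, c = 'magenta'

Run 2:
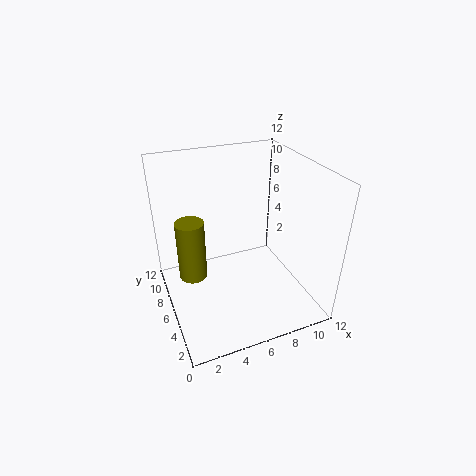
x = 2.5, y = 8.25, z = 1.5, h = 5.5, c = 'olive'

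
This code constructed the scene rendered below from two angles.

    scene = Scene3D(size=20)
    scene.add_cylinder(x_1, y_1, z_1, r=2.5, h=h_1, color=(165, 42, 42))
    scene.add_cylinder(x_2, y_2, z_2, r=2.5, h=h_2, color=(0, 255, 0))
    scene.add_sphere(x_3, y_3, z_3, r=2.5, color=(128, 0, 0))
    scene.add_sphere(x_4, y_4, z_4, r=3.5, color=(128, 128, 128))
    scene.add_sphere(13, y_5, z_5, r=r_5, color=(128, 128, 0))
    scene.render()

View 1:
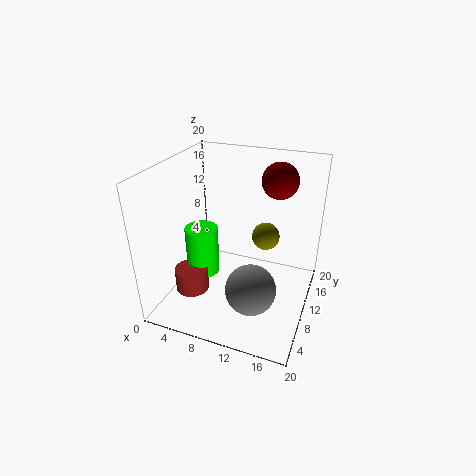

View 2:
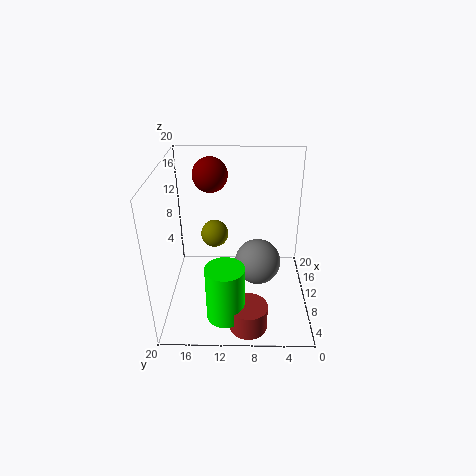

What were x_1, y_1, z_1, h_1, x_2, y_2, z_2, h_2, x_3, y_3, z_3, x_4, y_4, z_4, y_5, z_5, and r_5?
x_1 = 3, y_1 = 8.5, z_1 = 0.5, h_1 = 3.5, x_2 = 3.5, y_2 = 11.5, z_2 = 2, h_2 = 7.5, x_3 = 14.5, y_3 = 14, z_3 = 17.5, x_4 = 13, y_4 = 7, z_4 = 4, y_5 = 13.5, z_5 = 9, r_5 = 2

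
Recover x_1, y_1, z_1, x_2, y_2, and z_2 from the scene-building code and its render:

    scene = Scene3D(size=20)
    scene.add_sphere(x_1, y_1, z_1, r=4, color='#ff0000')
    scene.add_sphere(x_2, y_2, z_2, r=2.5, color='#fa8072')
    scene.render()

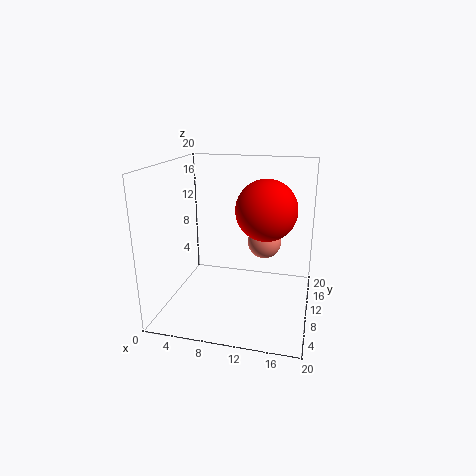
x_1 = 14
y_1 = 9
z_1 = 14.5
x_2 = 13
y_2 = 14.5
z_2 = 8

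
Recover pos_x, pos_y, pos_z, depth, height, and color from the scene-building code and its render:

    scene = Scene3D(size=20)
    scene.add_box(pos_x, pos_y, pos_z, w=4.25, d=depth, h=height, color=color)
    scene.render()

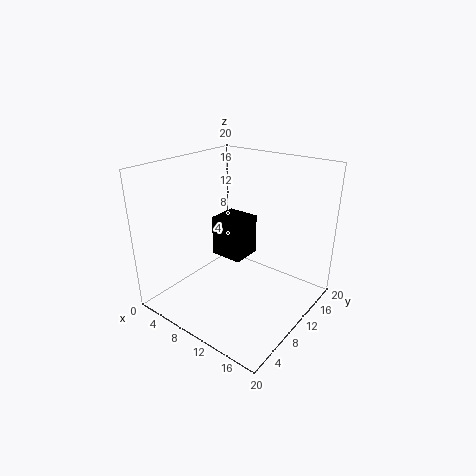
pos_x = 8.25
pos_y = 6.75
pos_z = 8.5
depth = 4
height = 5.25
color = 'black'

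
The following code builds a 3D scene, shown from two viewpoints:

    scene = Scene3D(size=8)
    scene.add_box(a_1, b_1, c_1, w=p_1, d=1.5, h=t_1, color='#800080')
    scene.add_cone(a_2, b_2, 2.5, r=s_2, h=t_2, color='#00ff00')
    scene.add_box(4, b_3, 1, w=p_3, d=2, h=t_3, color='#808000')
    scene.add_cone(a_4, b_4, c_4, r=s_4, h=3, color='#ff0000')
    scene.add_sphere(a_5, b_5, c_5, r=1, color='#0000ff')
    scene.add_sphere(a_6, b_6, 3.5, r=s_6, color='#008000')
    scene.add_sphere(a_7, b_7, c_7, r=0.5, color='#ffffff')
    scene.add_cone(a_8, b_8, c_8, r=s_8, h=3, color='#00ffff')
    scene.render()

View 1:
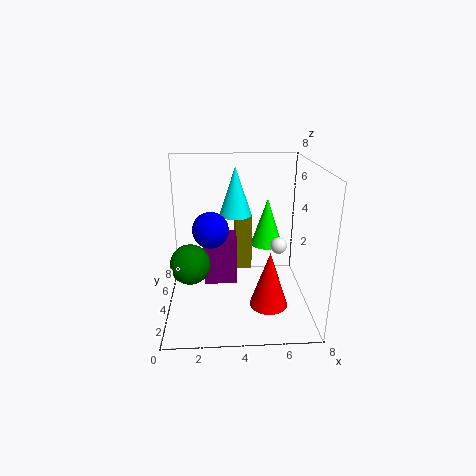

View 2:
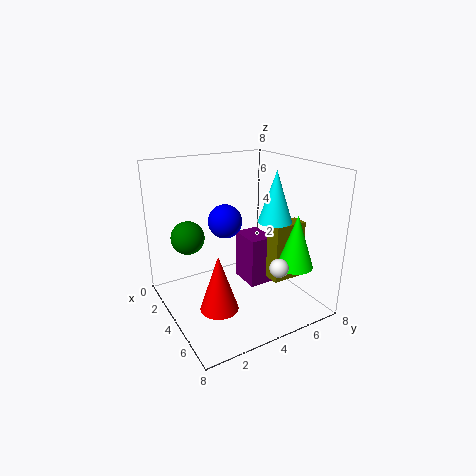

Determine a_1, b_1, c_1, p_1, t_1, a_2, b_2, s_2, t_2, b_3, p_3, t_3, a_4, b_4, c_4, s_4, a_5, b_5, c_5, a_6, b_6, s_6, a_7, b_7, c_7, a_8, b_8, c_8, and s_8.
a_1 = 2, b_1 = 5, c_1 = 0.5, p_1 = 2, t_1 = 3, a_2 = 6, b_2 = 6.5, s_2 = 1, t_2 = 3, b_3 = 6, p_3 = 1, t_3 = 3.5, a_4 = 5.5, b_4 = 2, c_4 = 1, s_4 = 1, a_5 = 2.5, b_5 = 4, c_5 = 4.5, a_6 = 1.5, b_6 = 2, s_6 = 1, a_7 = 6.5, b_7 = 5, c_7 = 3, a_8 = 4, b_8 = 6.5, c_8 = 4.5, s_8 = 1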